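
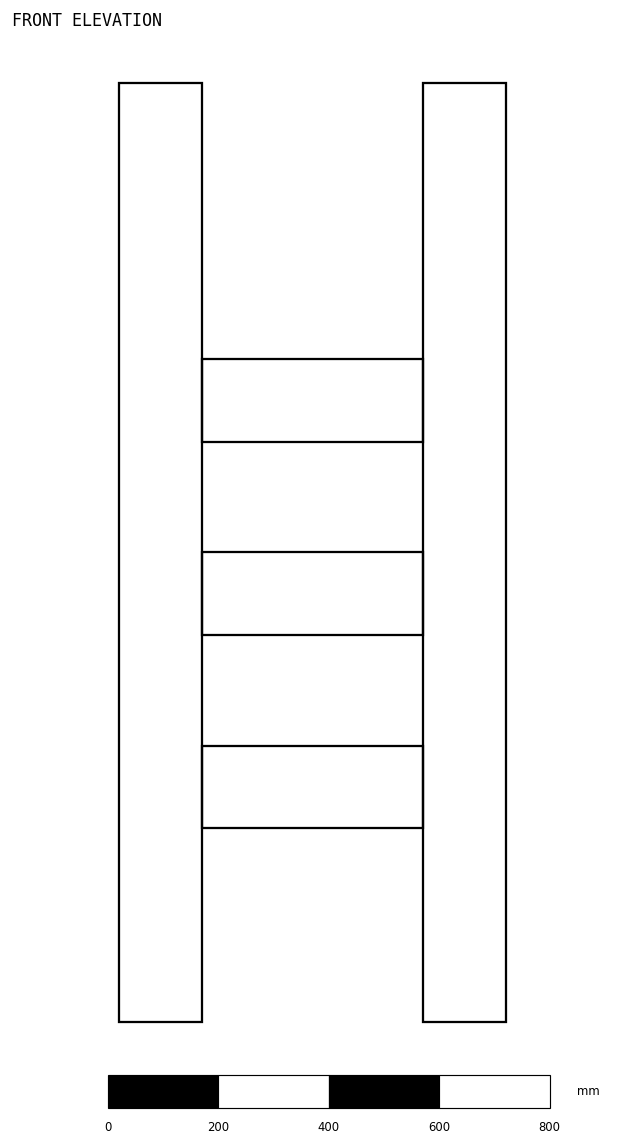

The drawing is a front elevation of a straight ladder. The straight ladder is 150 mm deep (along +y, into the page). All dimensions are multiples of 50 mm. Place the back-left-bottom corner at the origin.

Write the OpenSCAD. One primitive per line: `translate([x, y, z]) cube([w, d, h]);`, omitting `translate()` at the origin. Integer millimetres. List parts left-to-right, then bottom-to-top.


cube([150, 150, 1700]);
translate([150, 0, 350]) cube([400, 150, 150]);
translate([150, 0, 700]) cube([400, 150, 150]);
translate([150, 0, 1050]) cube([400, 150, 150]);
translate([550, 0, 0]) cube([150, 150, 1700]);


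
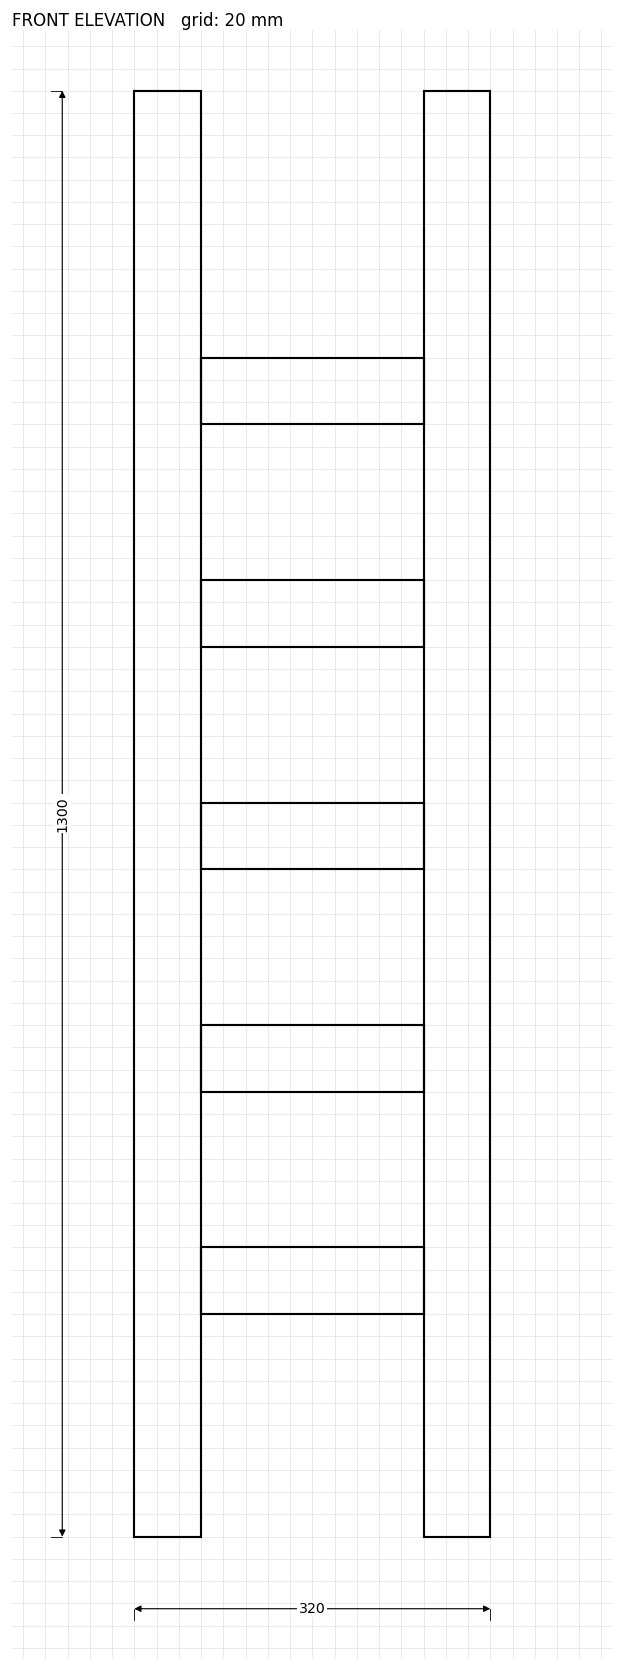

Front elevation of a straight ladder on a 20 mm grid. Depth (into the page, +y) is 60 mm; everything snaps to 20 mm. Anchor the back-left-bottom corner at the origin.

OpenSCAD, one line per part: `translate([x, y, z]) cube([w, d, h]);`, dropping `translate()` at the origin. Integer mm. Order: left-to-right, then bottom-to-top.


cube([60, 60, 1300]);
translate([60, 0, 200]) cube([200, 60, 60]);
translate([60, 0, 400]) cube([200, 60, 60]);
translate([60, 0, 600]) cube([200, 60, 60]);
translate([60, 0, 800]) cube([200, 60, 60]);
translate([60, 0, 1000]) cube([200, 60, 60]);
translate([260, 0, 0]) cube([60, 60, 1300]);


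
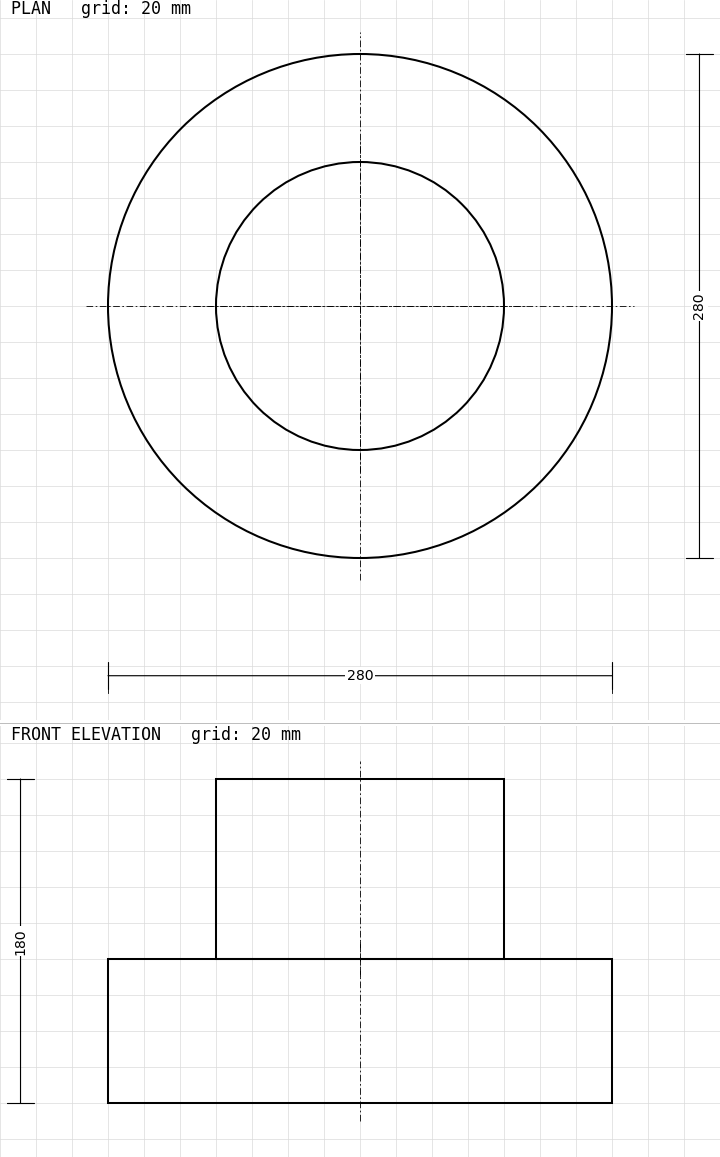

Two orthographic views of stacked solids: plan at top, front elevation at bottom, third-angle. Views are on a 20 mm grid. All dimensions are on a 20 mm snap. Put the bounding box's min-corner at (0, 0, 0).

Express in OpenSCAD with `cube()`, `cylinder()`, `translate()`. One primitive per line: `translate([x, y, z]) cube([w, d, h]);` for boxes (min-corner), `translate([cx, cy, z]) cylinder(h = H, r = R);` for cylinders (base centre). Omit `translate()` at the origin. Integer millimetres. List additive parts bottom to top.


translate([140, 140, 0]) cylinder(h = 80, r = 140);
translate([140, 140, 80]) cylinder(h = 100, r = 80);


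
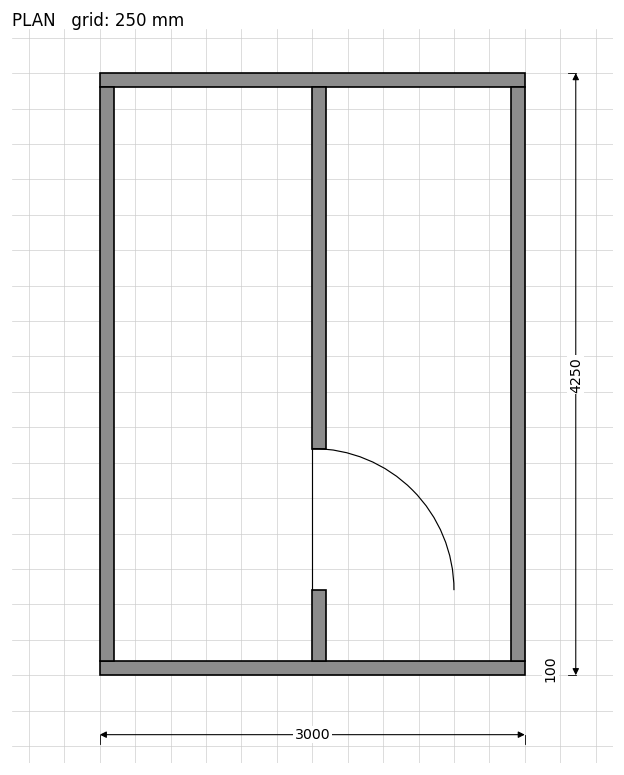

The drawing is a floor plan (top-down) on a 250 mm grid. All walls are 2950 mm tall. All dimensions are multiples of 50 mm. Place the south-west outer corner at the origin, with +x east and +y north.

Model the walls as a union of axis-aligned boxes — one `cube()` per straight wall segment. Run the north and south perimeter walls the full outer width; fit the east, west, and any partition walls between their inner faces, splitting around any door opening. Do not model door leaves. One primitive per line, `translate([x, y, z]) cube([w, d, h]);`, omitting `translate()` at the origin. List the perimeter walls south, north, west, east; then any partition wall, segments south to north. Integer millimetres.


cube([3000, 100, 2950]);
translate([0, 4150, 0]) cube([3000, 100, 2950]);
translate([0, 100, 0]) cube([100, 4050, 2950]);
translate([2900, 100, 0]) cube([100, 4050, 2950]);
translate([1500, 100, 0]) cube([100, 500, 2950]);
translate([1500, 1600, 0]) cube([100, 2550, 2950]);


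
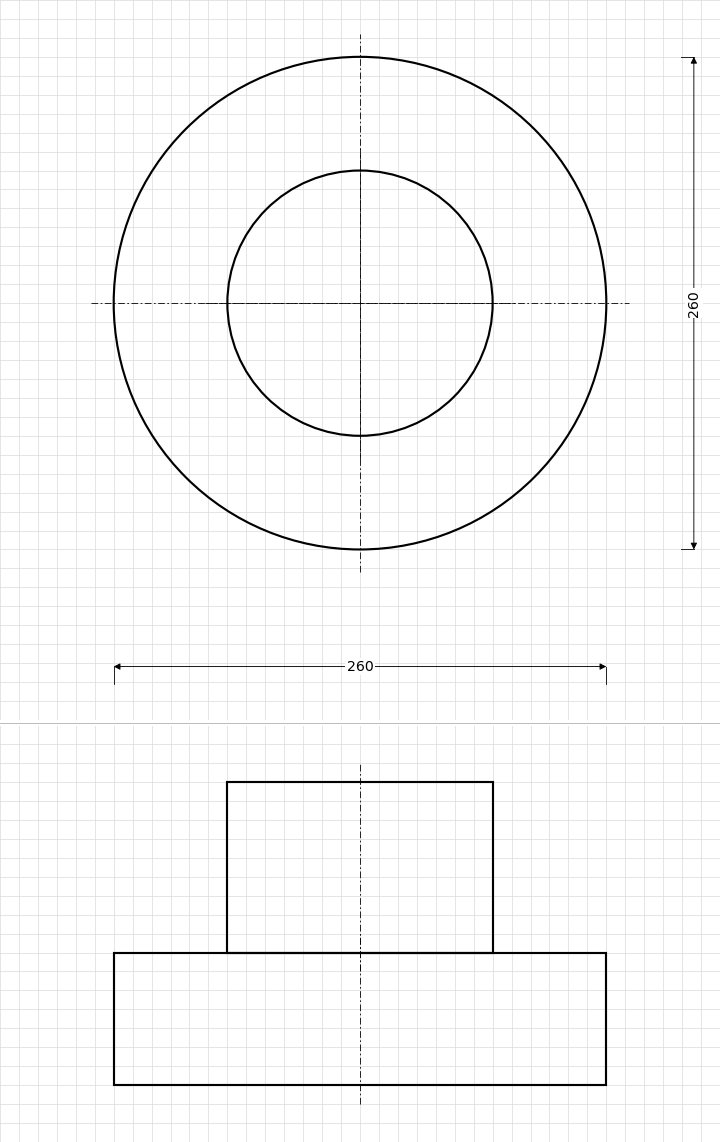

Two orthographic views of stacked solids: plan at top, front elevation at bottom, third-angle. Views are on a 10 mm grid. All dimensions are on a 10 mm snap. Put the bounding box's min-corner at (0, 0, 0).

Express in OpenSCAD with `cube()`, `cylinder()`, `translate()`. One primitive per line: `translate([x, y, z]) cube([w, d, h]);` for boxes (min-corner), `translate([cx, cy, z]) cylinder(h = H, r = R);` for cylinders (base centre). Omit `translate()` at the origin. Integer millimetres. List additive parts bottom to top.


translate([130, 130, 0]) cylinder(h = 70, r = 130);
translate([130, 130, 70]) cylinder(h = 90, r = 70);


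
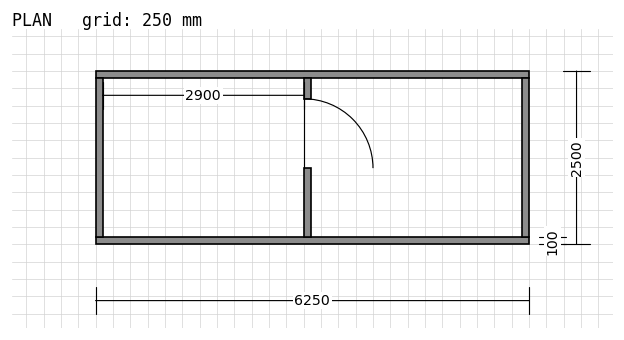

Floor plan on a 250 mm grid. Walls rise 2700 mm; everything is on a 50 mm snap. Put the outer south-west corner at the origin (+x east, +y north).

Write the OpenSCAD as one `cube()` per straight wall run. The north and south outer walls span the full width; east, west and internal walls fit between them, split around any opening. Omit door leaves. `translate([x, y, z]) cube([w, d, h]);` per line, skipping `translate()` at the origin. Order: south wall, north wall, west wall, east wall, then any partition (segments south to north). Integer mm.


cube([6250, 100, 2700]);
translate([0, 2400, 0]) cube([6250, 100, 2700]);
translate([0, 100, 0]) cube([100, 2300, 2700]);
translate([6150, 100, 0]) cube([100, 2300, 2700]);
translate([3000, 100, 0]) cube([100, 1000, 2700]);
translate([3000, 2100, 0]) cube([100, 300, 2700]);


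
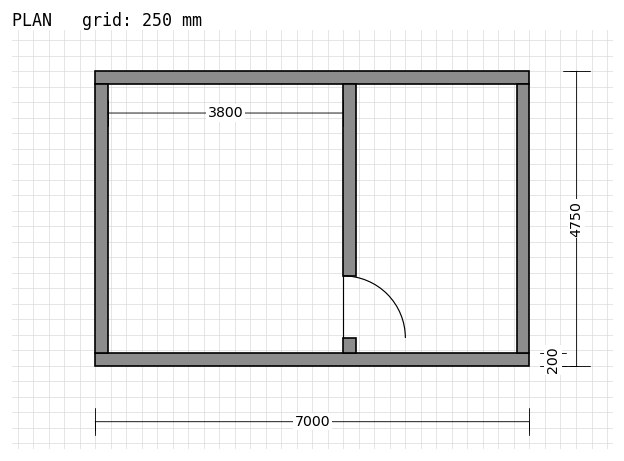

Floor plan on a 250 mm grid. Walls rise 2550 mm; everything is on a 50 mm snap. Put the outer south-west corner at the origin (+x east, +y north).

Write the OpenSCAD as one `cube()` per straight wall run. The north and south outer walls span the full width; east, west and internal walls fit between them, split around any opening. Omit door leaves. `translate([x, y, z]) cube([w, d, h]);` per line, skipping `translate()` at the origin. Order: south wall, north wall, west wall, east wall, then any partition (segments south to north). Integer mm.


cube([7000, 200, 2550]);
translate([0, 4550, 0]) cube([7000, 200, 2550]);
translate([0, 200, 0]) cube([200, 4350, 2550]);
translate([6800, 200, 0]) cube([200, 4350, 2550]);
translate([4000, 200, 0]) cube([200, 250, 2550]);
translate([4000, 1450, 0]) cube([200, 3100, 2550]);


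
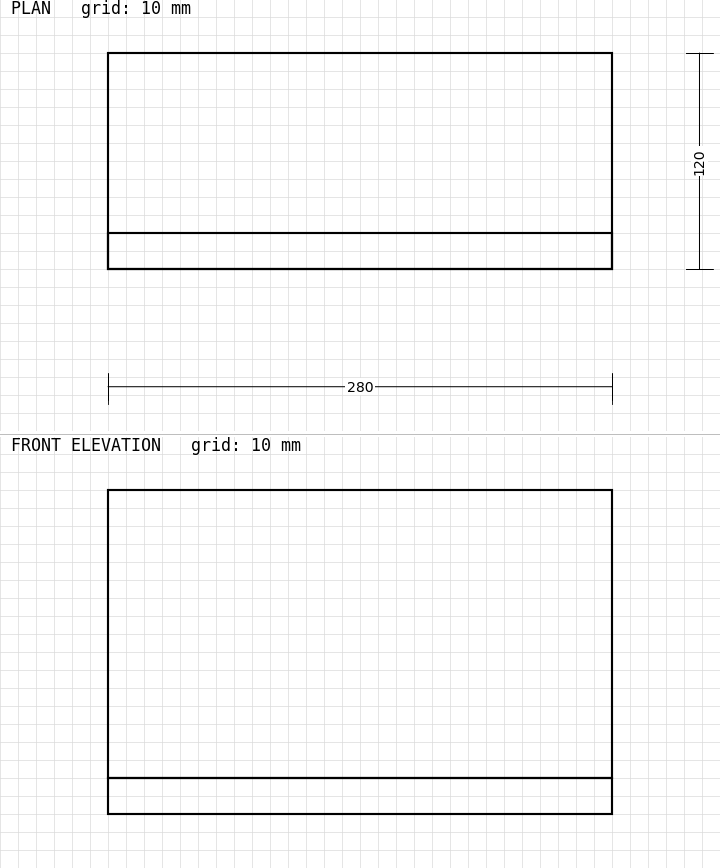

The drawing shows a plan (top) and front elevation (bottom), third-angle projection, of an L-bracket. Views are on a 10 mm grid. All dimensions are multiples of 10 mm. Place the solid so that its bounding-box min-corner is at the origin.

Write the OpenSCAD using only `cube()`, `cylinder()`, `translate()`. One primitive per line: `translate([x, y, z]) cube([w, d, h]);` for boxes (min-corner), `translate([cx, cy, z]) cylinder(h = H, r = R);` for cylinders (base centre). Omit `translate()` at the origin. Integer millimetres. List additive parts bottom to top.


cube([280, 120, 20]);
translate([0, 0, 20]) cube([280, 20, 160]);


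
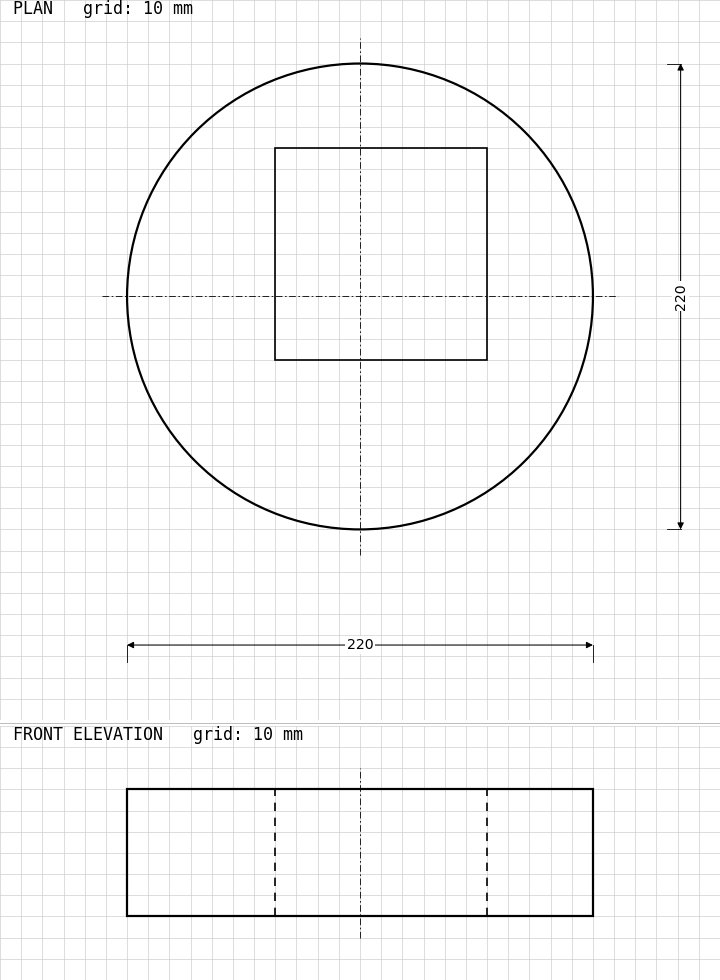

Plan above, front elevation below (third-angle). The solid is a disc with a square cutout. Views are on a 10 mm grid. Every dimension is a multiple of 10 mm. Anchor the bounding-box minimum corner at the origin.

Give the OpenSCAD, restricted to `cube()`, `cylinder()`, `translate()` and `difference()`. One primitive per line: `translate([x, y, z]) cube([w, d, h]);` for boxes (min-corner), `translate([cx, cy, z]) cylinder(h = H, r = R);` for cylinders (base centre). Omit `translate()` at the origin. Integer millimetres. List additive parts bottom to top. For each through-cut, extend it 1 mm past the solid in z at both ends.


difference() {
  translate([110, 110, 0]) cylinder(h = 60, r = 110);
  translate([70, 80, -1]) cube([100, 100, 62]);
}


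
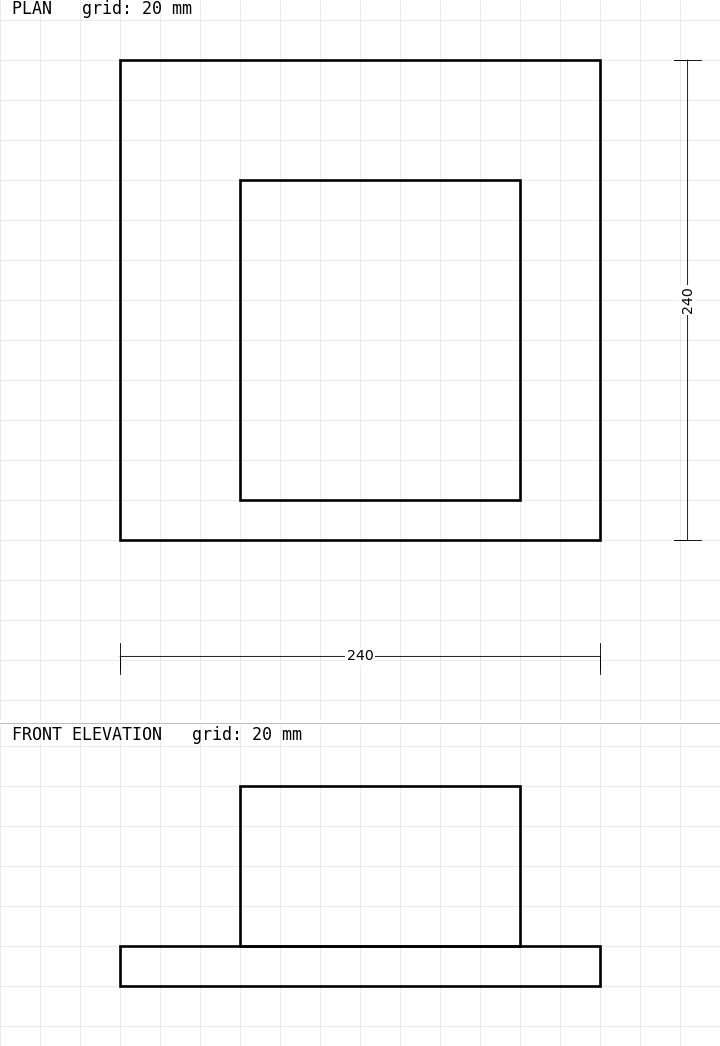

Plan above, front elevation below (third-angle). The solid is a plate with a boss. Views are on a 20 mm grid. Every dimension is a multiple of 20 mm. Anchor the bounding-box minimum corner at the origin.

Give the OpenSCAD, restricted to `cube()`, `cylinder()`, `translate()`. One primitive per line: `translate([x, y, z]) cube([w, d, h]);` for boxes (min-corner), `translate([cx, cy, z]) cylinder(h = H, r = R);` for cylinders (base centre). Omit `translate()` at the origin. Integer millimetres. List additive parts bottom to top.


cube([240, 240, 20]);
translate([60, 20, 20]) cube([140, 160, 80]);


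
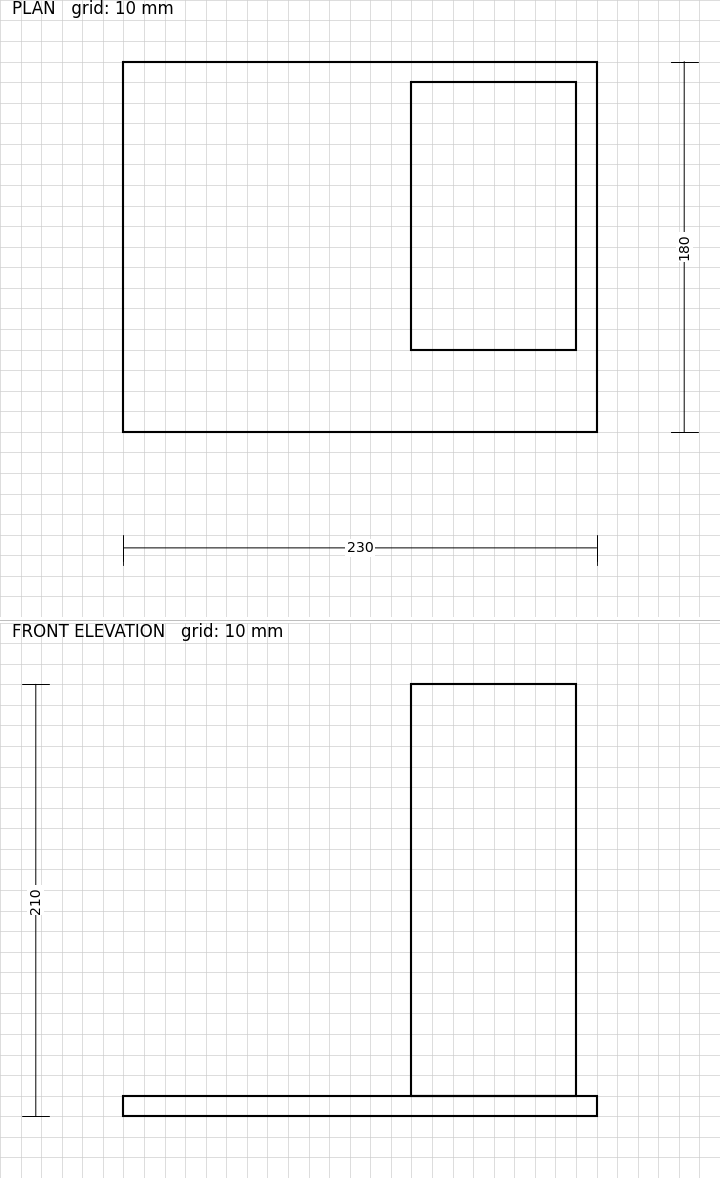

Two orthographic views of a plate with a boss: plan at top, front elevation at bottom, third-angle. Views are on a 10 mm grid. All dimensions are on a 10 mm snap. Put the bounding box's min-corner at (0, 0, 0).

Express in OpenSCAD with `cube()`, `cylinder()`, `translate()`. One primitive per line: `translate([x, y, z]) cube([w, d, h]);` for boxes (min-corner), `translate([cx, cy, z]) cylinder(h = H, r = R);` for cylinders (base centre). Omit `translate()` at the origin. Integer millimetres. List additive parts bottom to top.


cube([230, 180, 10]);
translate([140, 40, 10]) cube([80, 130, 200]);


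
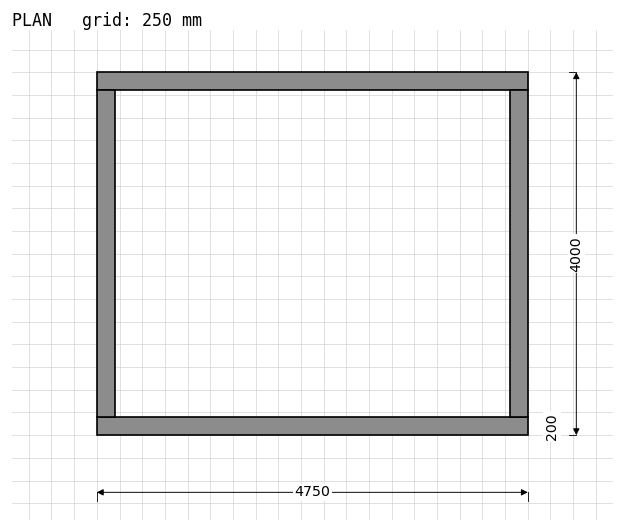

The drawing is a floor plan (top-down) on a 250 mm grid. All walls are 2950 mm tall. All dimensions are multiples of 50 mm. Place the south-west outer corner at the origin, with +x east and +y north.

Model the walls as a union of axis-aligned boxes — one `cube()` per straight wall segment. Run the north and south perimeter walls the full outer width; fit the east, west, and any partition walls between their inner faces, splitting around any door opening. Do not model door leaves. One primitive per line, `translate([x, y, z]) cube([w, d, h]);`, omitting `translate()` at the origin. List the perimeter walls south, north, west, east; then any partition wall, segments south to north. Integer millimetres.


cube([4750, 200, 2950]);
translate([0, 3800, 0]) cube([4750, 200, 2950]);
translate([0, 200, 0]) cube([200, 3600, 2950]);
translate([4550, 200, 0]) cube([200, 3600, 2950]);


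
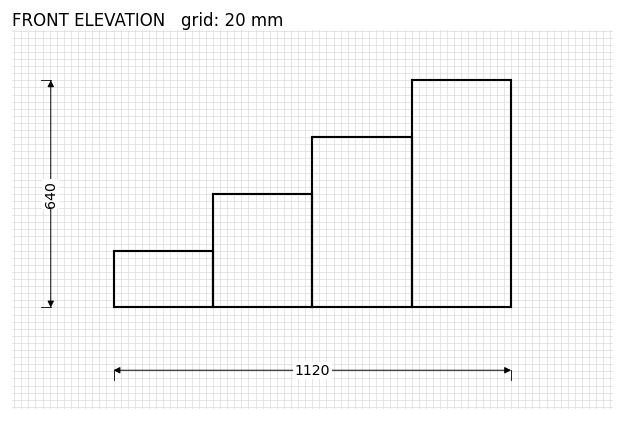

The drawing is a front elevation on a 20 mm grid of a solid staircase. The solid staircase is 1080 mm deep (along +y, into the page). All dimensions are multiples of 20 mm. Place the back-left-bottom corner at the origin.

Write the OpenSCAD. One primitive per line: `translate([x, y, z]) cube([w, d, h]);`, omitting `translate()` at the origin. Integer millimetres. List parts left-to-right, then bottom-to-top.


cube([280, 1080, 160]);
translate([280, 0, 0]) cube([280, 1080, 320]);
translate([560, 0, 0]) cube([280, 1080, 480]);
translate([840, 0, 0]) cube([280, 1080, 640]);


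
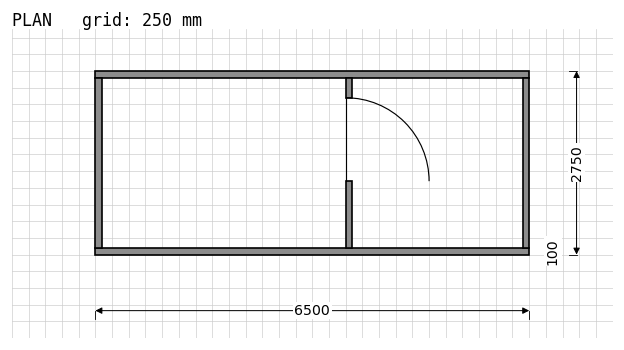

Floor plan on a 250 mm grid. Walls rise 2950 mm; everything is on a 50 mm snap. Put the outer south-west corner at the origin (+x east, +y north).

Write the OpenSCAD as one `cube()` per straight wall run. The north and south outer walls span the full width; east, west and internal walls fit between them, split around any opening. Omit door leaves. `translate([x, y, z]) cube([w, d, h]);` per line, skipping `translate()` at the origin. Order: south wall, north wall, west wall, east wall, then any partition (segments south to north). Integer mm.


cube([6500, 100, 2950]);
translate([0, 2650, 0]) cube([6500, 100, 2950]);
translate([0, 100, 0]) cube([100, 2550, 2950]);
translate([6400, 100, 0]) cube([100, 2550, 2950]);
translate([3750, 100, 0]) cube([100, 1000, 2950]);
translate([3750, 2350, 0]) cube([100, 300, 2950]);


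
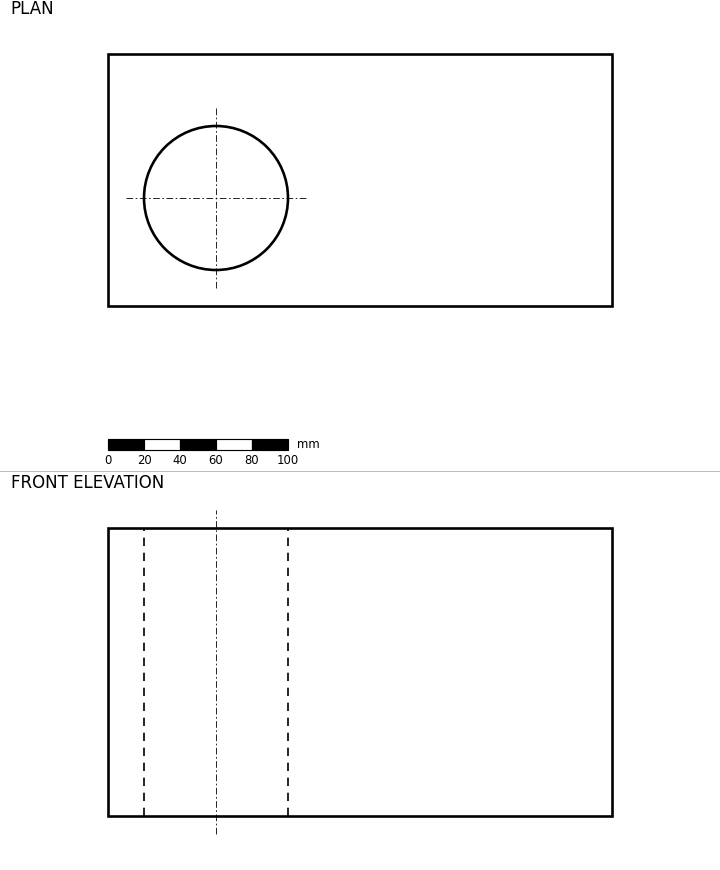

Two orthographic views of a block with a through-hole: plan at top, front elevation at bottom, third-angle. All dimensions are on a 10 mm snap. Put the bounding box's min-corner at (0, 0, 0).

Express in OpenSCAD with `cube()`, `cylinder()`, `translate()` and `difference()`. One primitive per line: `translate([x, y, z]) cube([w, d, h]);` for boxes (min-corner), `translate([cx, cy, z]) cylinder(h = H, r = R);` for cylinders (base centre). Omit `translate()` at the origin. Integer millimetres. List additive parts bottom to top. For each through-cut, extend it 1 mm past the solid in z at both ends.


difference() {
  cube([280, 140, 160]);
  translate([60, 60, -1]) cylinder(h = 162, r = 40);
}


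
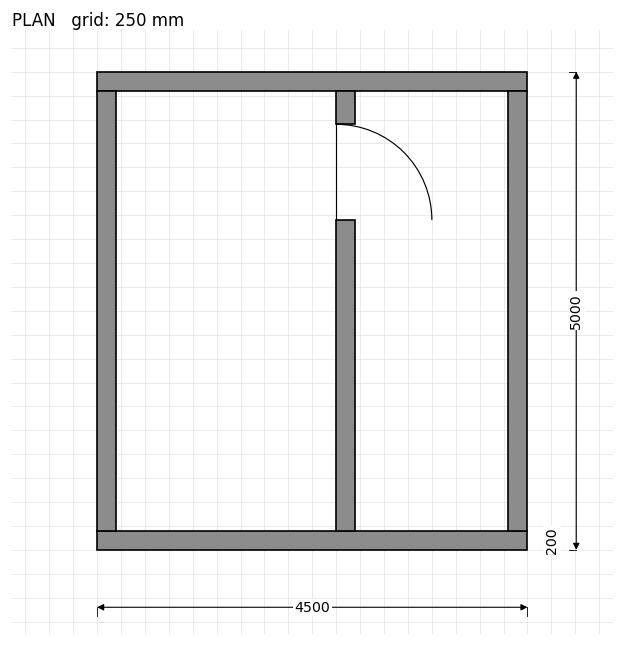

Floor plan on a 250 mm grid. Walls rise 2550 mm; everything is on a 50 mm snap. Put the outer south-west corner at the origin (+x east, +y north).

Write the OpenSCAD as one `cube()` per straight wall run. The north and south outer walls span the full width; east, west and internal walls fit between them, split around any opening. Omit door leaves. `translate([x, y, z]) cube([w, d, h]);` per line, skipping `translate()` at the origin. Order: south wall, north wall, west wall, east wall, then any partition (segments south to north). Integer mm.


cube([4500, 200, 2550]);
translate([0, 4800, 0]) cube([4500, 200, 2550]);
translate([0, 200, 0]) cube([200, 4600, 2550]);
translate([4300, 200, 0]) cube([200, 4600, 2550]);
translate([2500, 200, 0]) cube([200, 3250, 2550]);
translate([2500, 4450, 0]) cube([200, 350, 2550]);


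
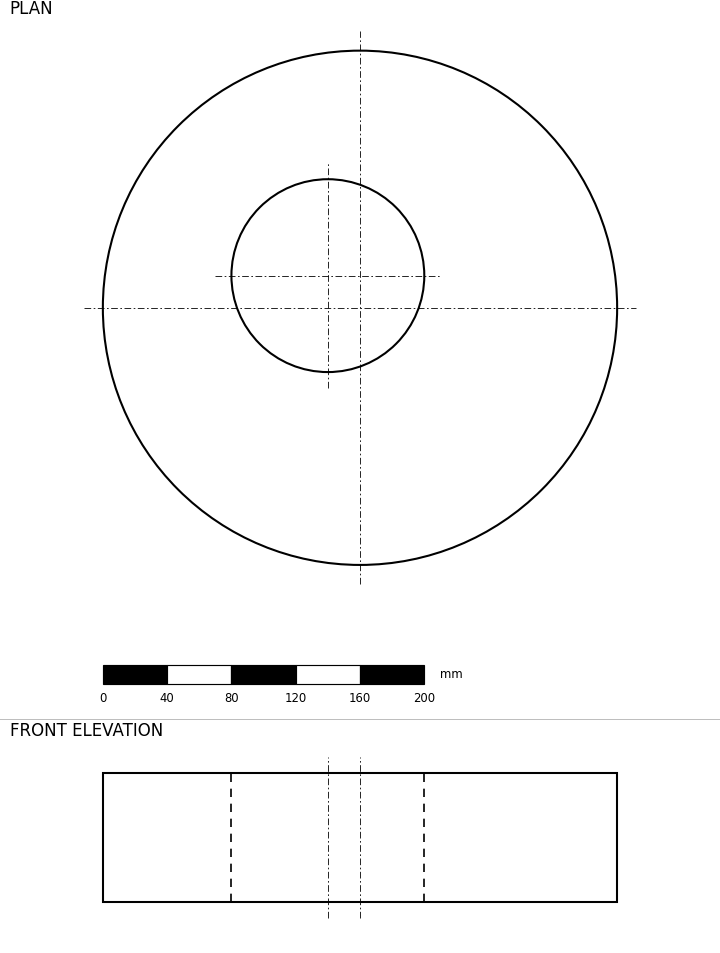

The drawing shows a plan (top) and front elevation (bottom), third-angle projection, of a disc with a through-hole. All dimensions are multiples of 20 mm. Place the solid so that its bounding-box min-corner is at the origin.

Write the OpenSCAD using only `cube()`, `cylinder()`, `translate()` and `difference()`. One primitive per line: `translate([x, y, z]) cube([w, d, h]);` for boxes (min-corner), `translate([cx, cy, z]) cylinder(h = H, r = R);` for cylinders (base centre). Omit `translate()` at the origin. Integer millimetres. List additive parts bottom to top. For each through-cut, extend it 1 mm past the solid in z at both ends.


difference() {
  translate([160, 160, 0]) cylinder(h = 80, r = 160);
  translate([140, 180, -1]) cylinder(h = 82, r = 60);
}


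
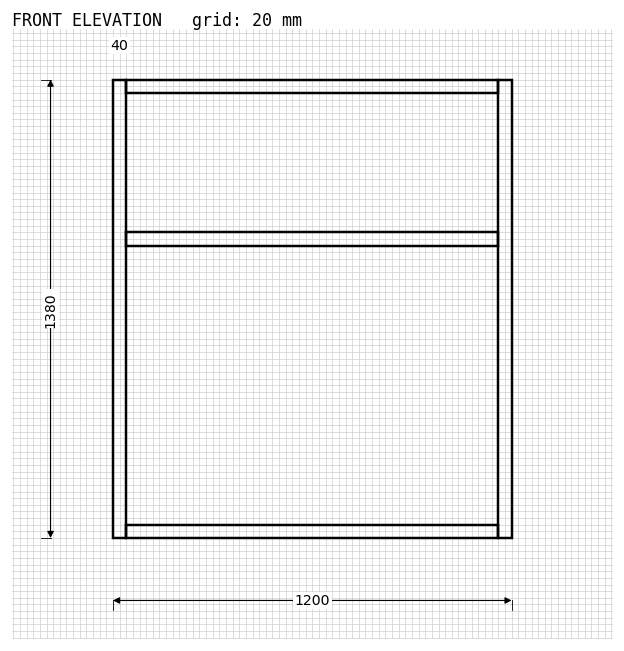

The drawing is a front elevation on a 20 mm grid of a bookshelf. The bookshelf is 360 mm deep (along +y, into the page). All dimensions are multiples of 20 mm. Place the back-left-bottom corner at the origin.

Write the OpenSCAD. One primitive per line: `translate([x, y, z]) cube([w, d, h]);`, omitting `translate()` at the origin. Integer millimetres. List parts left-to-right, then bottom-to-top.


cube([40, 360, 1380]);
translate([40, 0, 0]) cube([1120, 360, 40]);
translate([40, 0, 880]) cube([1120, 360, 40]);
translate([40, 0, 1340]) cube([1120, 360, 40]);
translate([1160, 0, 0]) cube([40, 360, 1380]);


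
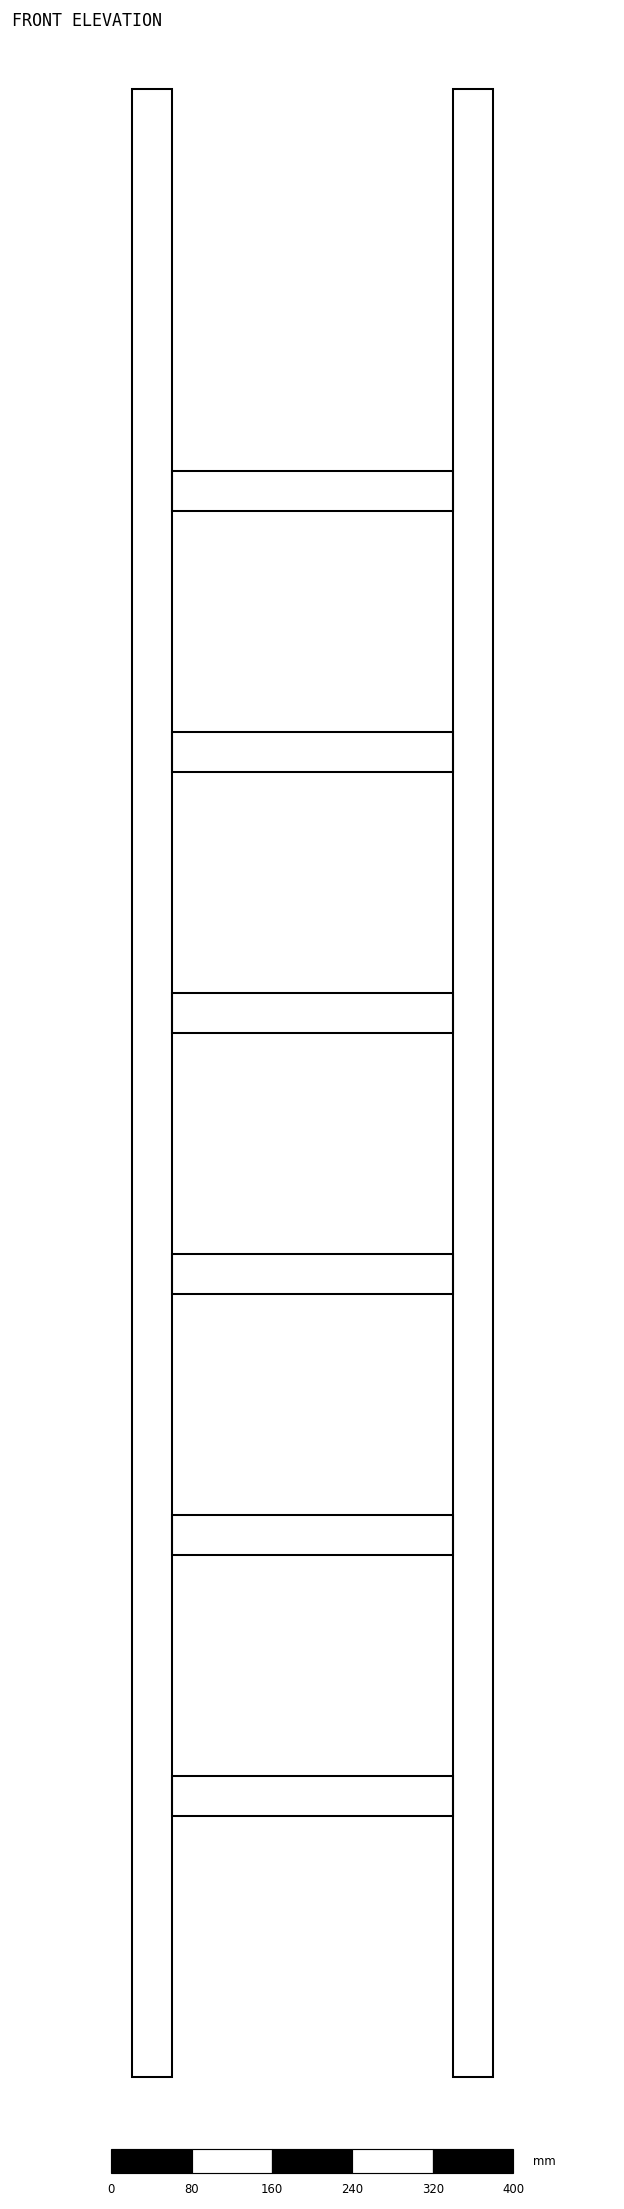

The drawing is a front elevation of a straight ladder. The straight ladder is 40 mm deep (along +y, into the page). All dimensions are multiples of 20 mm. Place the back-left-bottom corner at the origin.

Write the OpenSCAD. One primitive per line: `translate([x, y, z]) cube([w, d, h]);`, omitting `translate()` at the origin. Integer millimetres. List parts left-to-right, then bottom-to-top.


cube([40, 40, 1980]);
translate([40, 0, 260]) cube([280, 40, 40]);
translate([40, 0, 520]) cube([280, 40, 40]);
translate([40, 0, 780]) cube([280, 40, 40]);
translate([40, 0, 1040]) cube([280, 40, 40]);
translate([40, 0, 1300]) cube([280, 40, 40]);
translate([40, 0, 1560]) cube([280, 40, 40]);
translate([320, 0, 0]) cube([40, 40, 1980]);


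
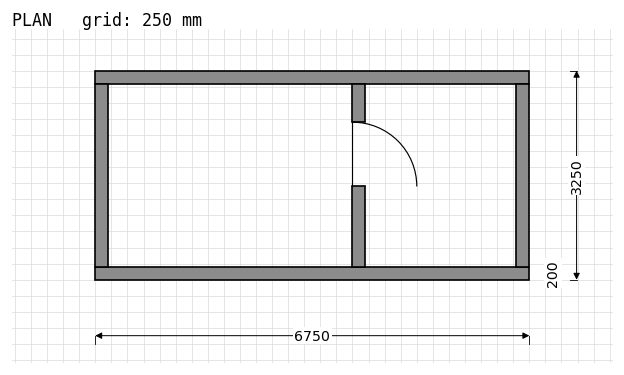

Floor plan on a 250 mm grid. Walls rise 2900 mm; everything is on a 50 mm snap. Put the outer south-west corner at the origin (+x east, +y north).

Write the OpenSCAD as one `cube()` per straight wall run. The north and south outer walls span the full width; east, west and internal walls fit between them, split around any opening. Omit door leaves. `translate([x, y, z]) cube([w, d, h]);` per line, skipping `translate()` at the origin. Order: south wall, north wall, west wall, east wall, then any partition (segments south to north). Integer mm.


cube([6750, 200, 2900]);
translate([0, 3050, 0]) cube([6750, 200, 2900]);
translate([0, 200, 0]) cube([200, 2850, 2900]);
translate([6550, 200, 0]) cube([200, 2850, 2900]);
translate([4000, 200, 0]) cube([200, 1250, 2900]);
translate([4000, 2450, 0]) cube([200, 600, 2900]);


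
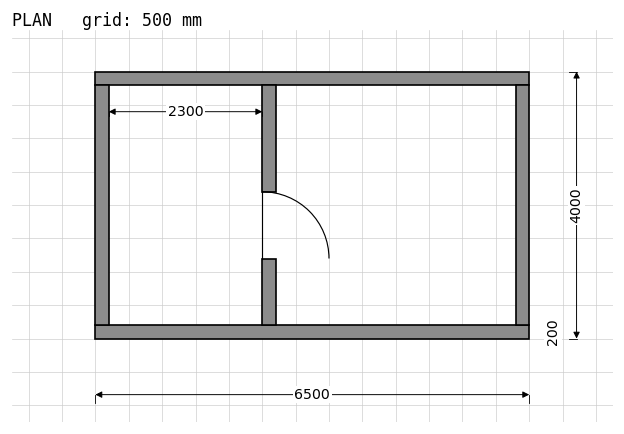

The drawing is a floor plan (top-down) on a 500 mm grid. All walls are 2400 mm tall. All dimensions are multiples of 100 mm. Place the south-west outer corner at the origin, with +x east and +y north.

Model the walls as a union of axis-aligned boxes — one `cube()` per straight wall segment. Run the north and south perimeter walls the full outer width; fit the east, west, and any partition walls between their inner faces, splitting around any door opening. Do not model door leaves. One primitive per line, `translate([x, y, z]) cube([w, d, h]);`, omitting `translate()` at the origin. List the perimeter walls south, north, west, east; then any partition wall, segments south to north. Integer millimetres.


cube([6500, 200, 2400]);
translate([0, 3800, 0]) cube([6500, 200, 2400]);
translate([0, 200, 0]) cube([200, 3600, 2400]);
translate([6300, 200, 0]) cube([200, 3600, 2400]);
translate([2500, 200, 0]) cube([200, 1000, 2400]);
translate([2500, 2200, 0]) cube([200, 1600, 2400]);


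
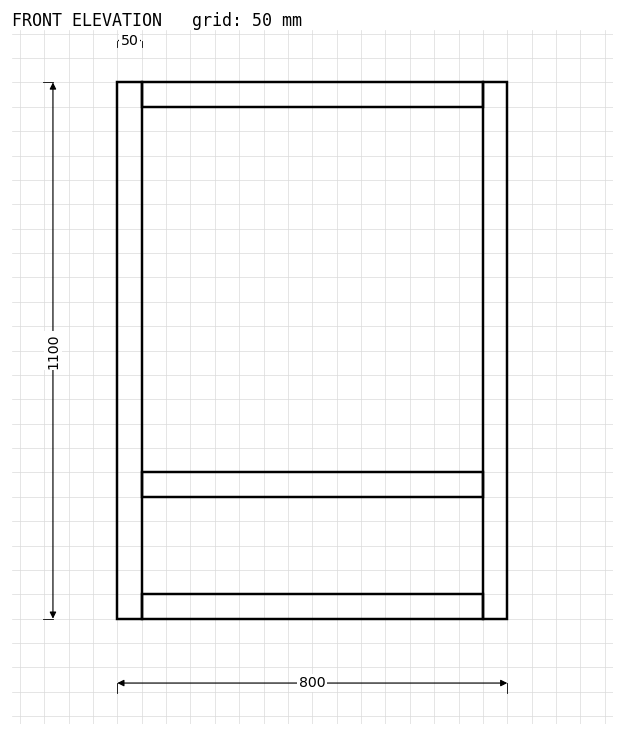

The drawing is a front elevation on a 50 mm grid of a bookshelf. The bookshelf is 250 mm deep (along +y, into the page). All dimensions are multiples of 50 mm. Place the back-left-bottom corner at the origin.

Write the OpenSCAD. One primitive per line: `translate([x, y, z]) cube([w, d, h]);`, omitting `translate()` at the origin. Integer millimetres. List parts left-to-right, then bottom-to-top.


cube([50, 250, 1100]);
translate([50, 0, 0]) cube([700, 250, 50]);
translate([50, 0, 250]) cube([700, 250, 50]);
translate([50, 0, 1050]) cube([700, 250, 50]);
translate([750, 0, 0]) cube([50, 250, 1100]);


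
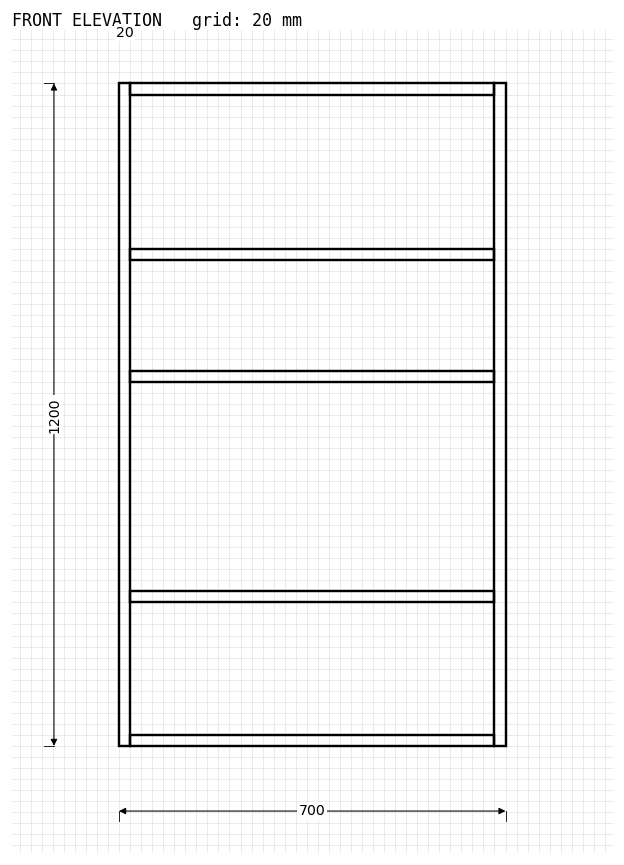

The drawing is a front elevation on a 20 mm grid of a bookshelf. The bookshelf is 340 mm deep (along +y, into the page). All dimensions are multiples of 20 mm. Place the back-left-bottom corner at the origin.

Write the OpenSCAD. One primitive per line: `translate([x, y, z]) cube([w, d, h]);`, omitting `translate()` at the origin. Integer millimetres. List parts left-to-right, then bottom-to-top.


cube([20, 340, 1200]);
translate([20, 0, 0]) cube([660, 340, 20]);
translate([20, 0, 260]) cube([660, 340, 20]);
translate([20, 0, 660]) cube([660, 340, 20]);
translate([20, 0, 880]) cube([660, 340, 20]);
translate([20, 0, 1180]) cube([660, 340, 20]);
translate([680, 0, 0]) cube([20, 340, 1200]);


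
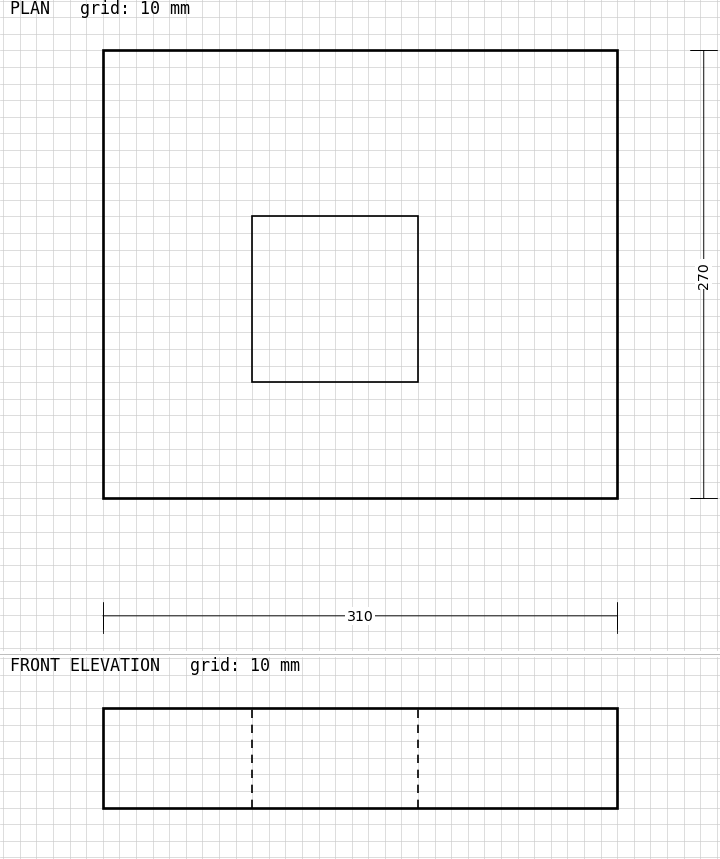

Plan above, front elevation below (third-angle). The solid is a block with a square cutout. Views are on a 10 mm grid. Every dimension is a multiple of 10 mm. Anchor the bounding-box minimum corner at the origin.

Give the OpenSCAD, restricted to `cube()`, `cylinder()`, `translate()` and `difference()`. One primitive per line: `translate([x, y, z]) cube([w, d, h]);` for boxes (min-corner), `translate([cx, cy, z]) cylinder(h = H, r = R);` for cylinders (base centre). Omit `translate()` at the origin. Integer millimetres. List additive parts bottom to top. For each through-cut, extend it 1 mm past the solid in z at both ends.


difference() {
  cube([310, 270, 60]);
  translate([90, 70, -1]) cube([100, 100, 62]);
}


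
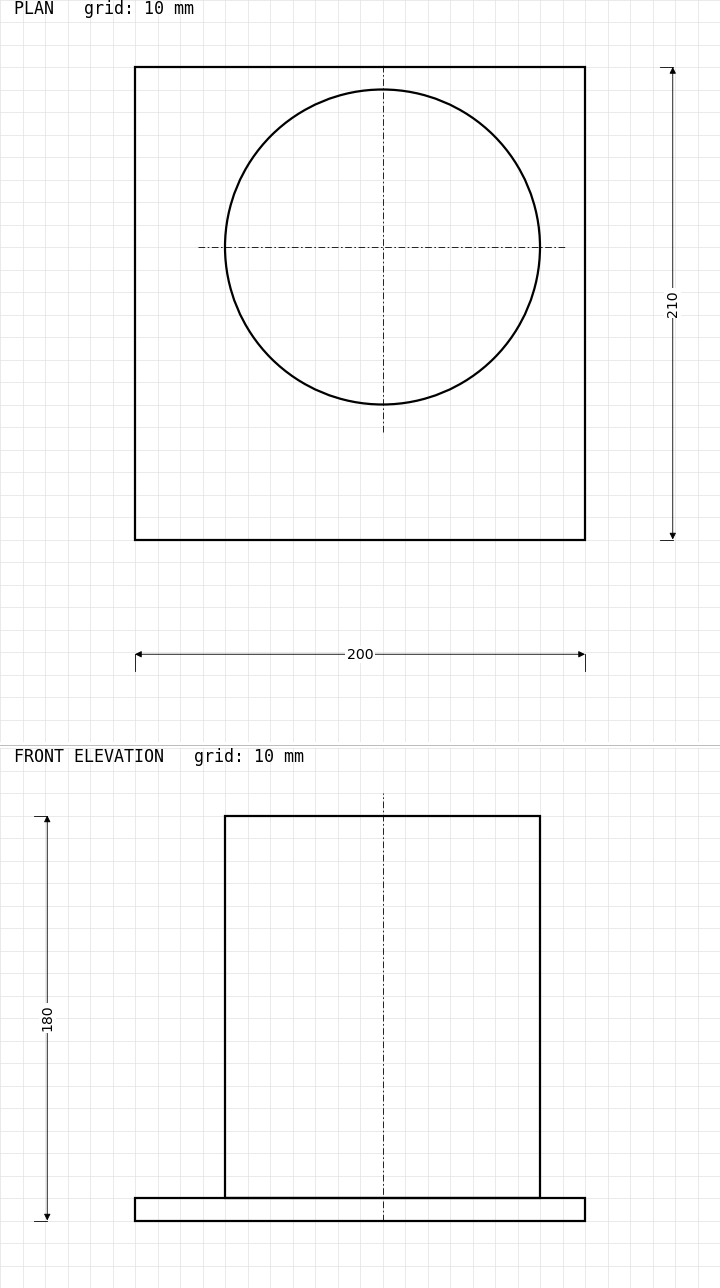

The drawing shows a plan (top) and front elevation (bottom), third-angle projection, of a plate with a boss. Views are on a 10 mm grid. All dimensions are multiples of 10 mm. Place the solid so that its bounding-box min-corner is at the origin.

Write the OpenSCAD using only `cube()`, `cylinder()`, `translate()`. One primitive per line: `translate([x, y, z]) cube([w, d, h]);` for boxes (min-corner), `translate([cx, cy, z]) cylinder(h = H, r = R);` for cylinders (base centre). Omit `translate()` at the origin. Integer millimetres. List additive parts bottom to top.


cube([200, 210, 10]);
translate([110, 130, 10]) cylinder(h = 170, r = 70);


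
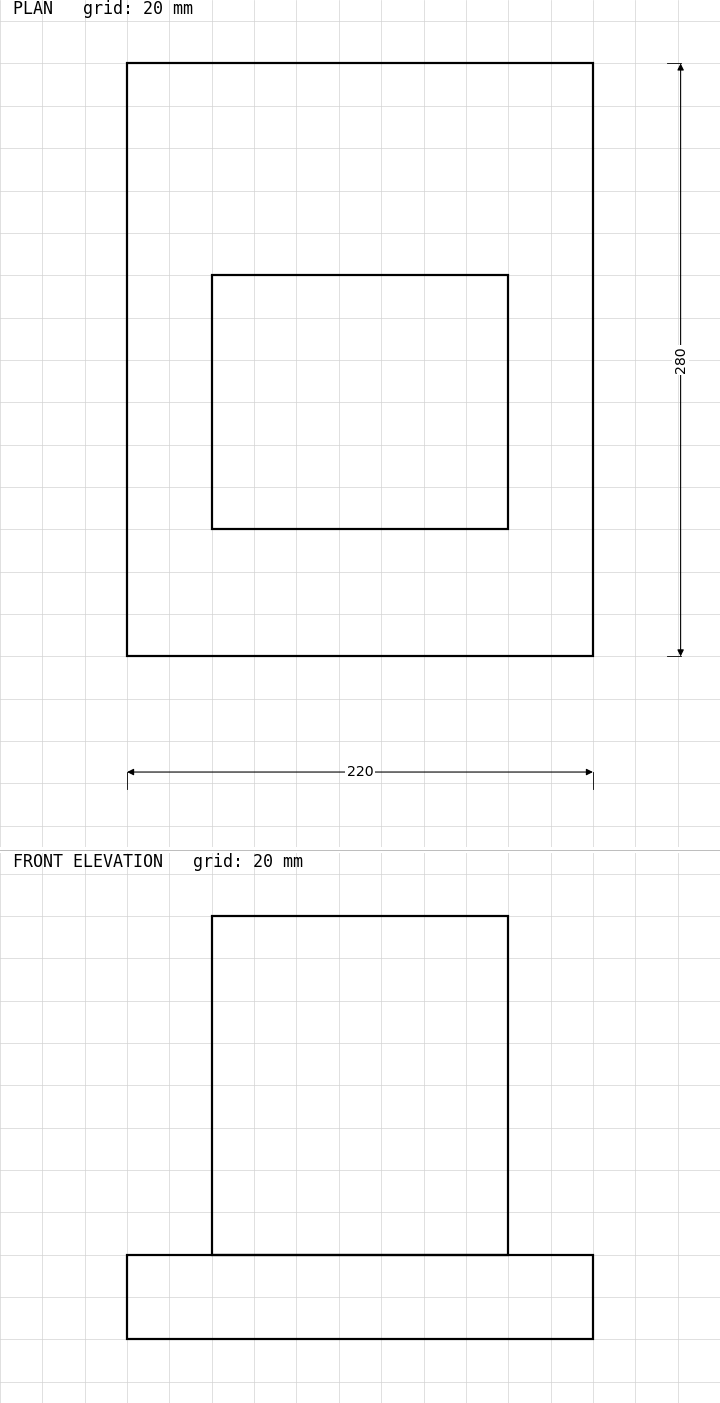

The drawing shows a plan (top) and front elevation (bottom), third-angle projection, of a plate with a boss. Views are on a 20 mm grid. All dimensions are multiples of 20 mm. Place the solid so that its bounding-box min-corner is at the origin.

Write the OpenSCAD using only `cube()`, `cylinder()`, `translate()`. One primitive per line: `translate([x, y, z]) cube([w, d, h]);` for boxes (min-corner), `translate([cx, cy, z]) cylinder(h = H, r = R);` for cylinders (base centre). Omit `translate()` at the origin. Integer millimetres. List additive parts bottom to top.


cube([220, 280, 40]);
translate([40, 60, 40]) cube([140, 120, 160]);


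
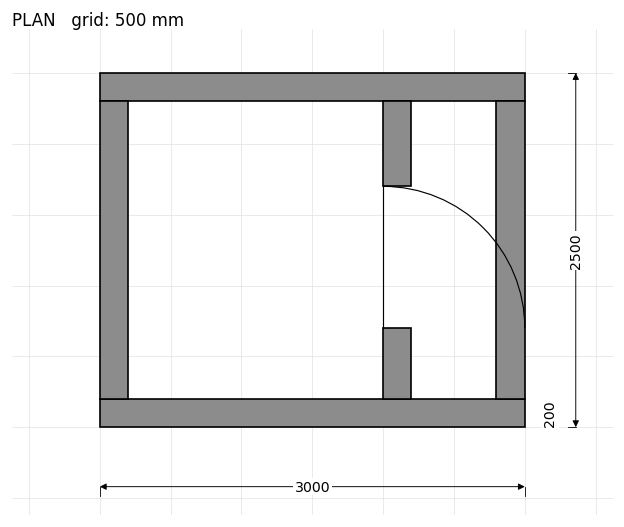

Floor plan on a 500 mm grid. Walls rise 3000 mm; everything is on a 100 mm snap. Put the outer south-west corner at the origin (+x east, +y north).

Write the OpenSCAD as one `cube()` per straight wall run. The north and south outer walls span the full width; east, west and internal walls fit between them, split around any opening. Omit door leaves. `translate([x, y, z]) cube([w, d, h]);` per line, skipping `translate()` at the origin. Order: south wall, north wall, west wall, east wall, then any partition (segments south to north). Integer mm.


cube([3000, 200, 3000]);
translate([0, 2300, 0]) cube([3000, 200, 3000]);
translate([0, 200, 0]) cube([200, 2100, 3000]);
translate([2800, 200, 0]) cube([200, 2100, 3000]);
translate([2000, 200, 0]) cube([200, 500, 3000]);
translate([2000, 1700, 0]) cube([200, 600, 3000]);


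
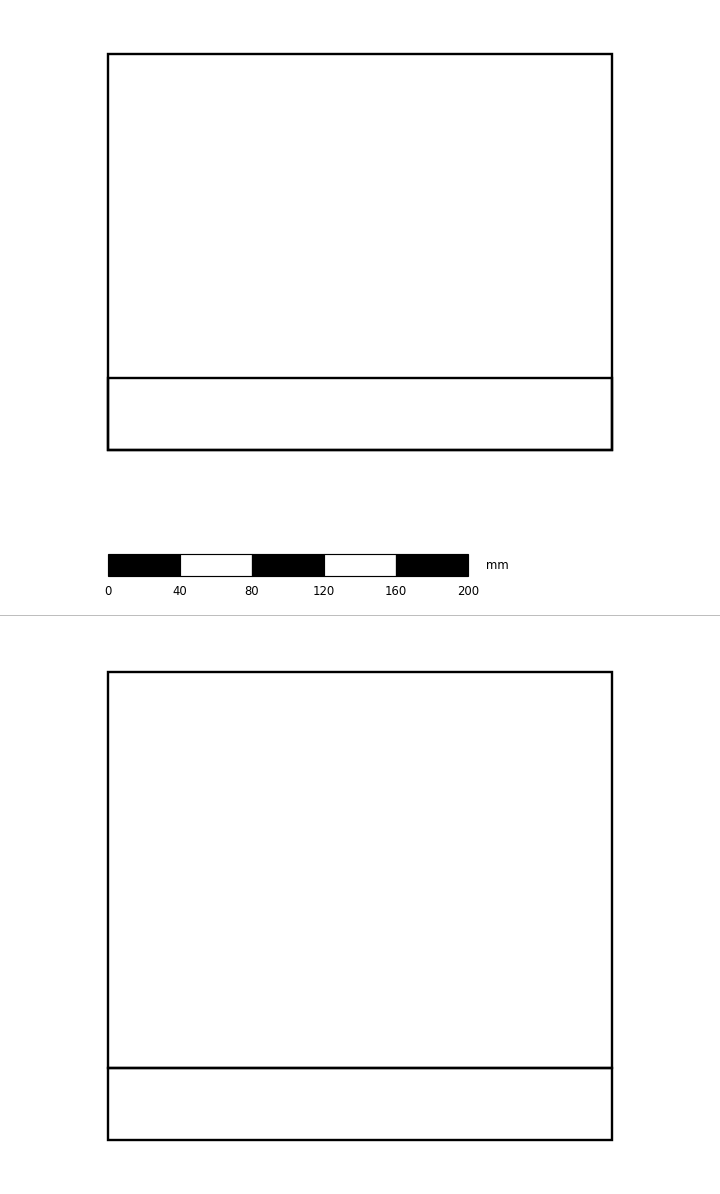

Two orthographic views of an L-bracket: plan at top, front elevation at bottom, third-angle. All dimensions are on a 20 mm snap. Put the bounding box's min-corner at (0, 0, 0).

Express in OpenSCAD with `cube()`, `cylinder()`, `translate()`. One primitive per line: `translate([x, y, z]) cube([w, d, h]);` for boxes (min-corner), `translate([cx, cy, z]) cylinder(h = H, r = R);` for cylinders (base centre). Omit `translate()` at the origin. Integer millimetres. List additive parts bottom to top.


cube([280, 220, 40]);
translate([0, 0, 40]) cube([280, 40, 220]);


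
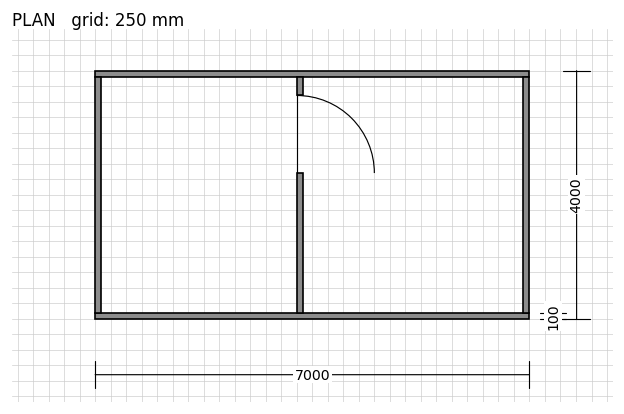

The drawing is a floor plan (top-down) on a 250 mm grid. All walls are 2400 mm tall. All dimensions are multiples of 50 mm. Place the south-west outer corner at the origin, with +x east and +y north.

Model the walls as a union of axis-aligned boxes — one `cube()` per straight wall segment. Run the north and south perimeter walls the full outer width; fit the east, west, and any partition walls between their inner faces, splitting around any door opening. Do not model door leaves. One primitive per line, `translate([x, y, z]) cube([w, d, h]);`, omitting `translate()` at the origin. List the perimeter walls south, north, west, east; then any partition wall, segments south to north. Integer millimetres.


cube([7000, 100, 2400]);
translate([0, 3900, 0]) cube([7000, 100, 2400]);
translate([0, 100, 0]) cube([100, 3800, 2400]);
translate([6900, 100, 0]) cube([100, 3800, 2400]);
translate([3250, 100, 0]) cube([100, 2250, 2400]);
translate([3250, 3600, 0]) cube([100, 300, 2400]);


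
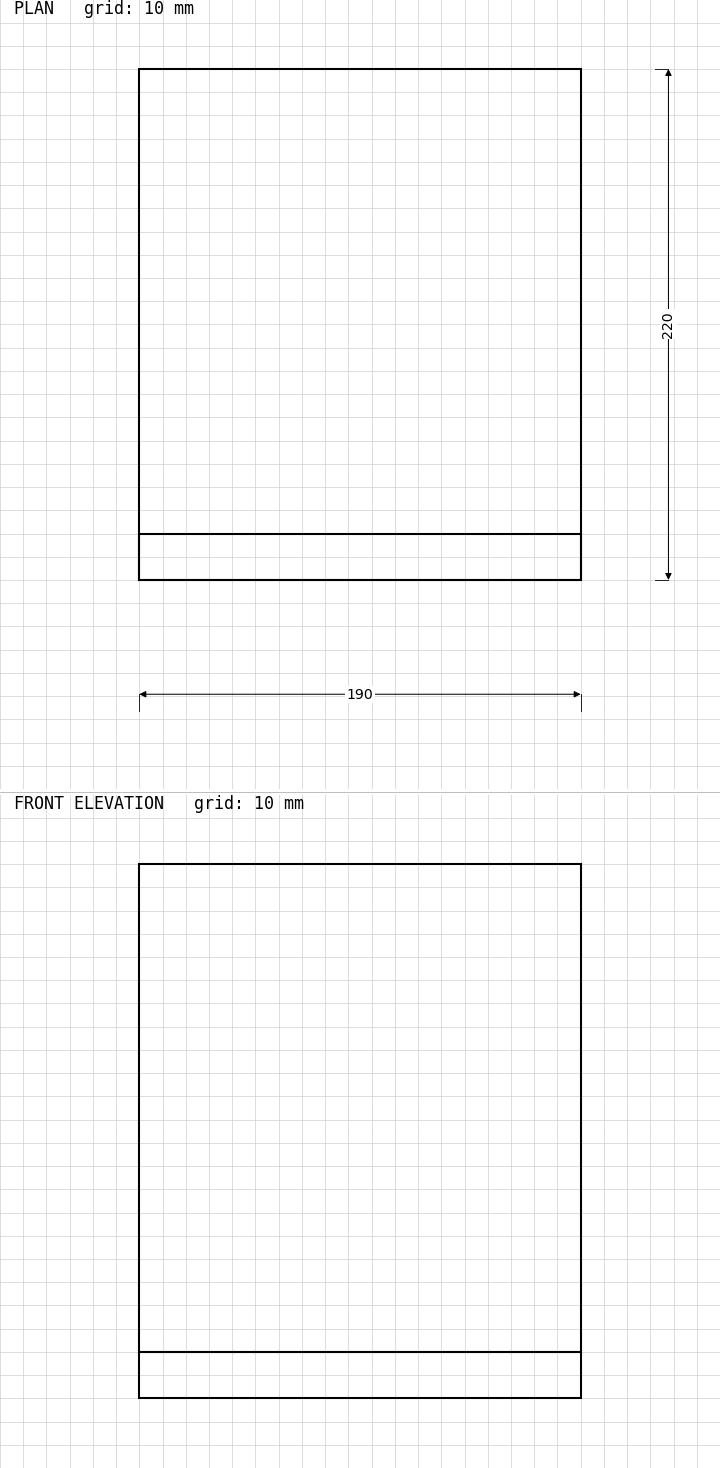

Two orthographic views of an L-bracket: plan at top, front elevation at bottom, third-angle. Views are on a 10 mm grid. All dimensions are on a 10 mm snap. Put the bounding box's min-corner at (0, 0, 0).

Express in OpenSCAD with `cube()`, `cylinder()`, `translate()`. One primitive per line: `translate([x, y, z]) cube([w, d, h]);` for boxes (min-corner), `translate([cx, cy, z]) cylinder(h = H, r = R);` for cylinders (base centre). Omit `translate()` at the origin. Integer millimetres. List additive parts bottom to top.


cube([190, 220, 20]);
translate([0, 0, 20]) cube([190, 20, 210]);


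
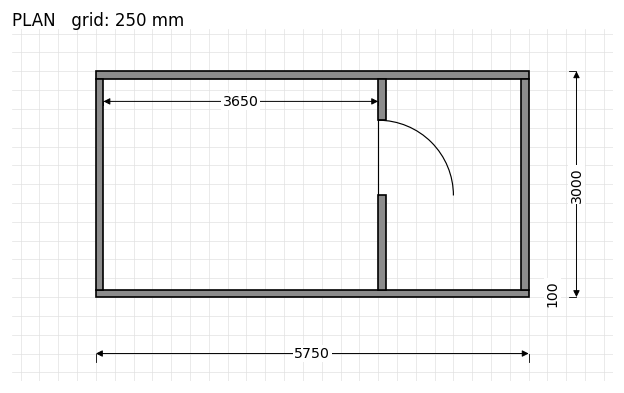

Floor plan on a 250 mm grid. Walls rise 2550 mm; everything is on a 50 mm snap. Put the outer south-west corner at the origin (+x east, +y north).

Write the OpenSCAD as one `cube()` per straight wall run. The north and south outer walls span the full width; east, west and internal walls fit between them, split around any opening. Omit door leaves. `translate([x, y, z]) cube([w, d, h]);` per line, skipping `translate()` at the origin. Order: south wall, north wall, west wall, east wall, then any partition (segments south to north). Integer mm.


cube([5750, 100, 2550]);
translate([0, 2900, 0]) cube([5750, 100, 2550]);
translate([0, 100, 0]) cube([100, 2800, 2550]);
translate([5650, 100, 0]) cube([100, 2800, 2550]);
translate([3750, 100, 0]) cube([100, 1250, 2550]);
translate([3750, 2350, 0]) cube([100, 550, 2550]);


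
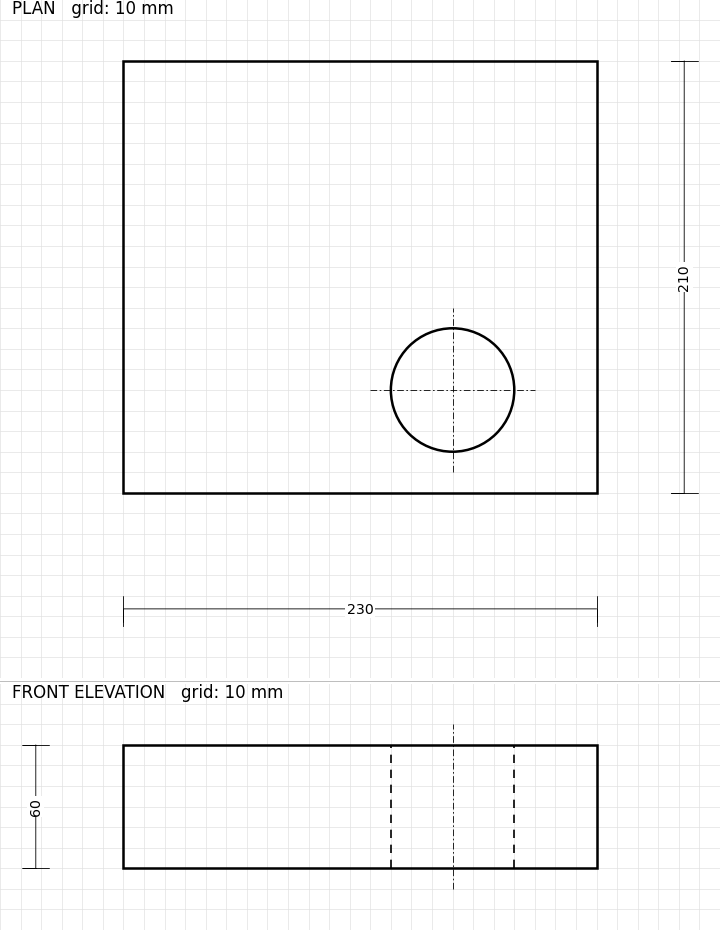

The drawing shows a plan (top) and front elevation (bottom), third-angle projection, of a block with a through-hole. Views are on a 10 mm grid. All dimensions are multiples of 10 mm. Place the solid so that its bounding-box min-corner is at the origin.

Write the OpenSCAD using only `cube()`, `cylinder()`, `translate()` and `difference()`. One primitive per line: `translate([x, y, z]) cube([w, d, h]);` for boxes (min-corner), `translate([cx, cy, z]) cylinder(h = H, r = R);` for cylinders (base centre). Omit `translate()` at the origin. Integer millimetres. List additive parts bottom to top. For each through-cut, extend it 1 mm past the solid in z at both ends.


difference() {
  cube([230, 210, 60]);
  translate([160, 50, -1]) cylinder(h = 62, r = 30);
}


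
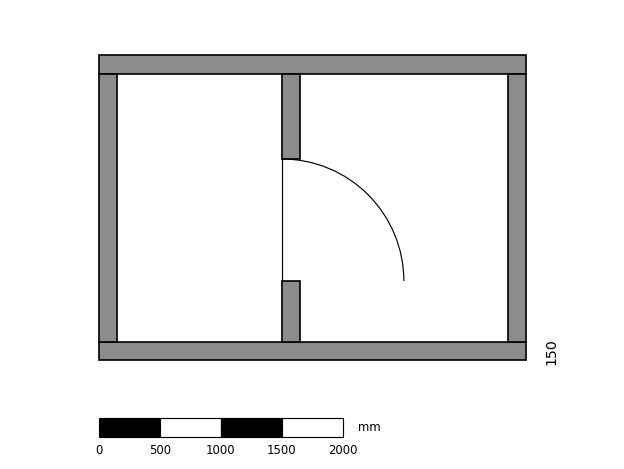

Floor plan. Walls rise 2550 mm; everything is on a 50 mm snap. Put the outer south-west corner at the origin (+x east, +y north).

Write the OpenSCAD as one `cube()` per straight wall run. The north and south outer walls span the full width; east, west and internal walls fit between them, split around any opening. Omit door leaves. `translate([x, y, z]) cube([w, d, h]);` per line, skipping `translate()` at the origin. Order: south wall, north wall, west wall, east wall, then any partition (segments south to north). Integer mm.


cube([3500, 150, 2550]);
translate([0, 2350, 0]) cube([3500, 150, 2550]);
translate([0, 150, 0]) cube([150, 2200, 2550]);
translate([3350, 150, 0]) cube([150, 2200, 2550]);
translate([1500, 150, 0]) cube([150, 500, 2550]);
translate([1500, 1650, 0]) cube([150, 700, 2550]);


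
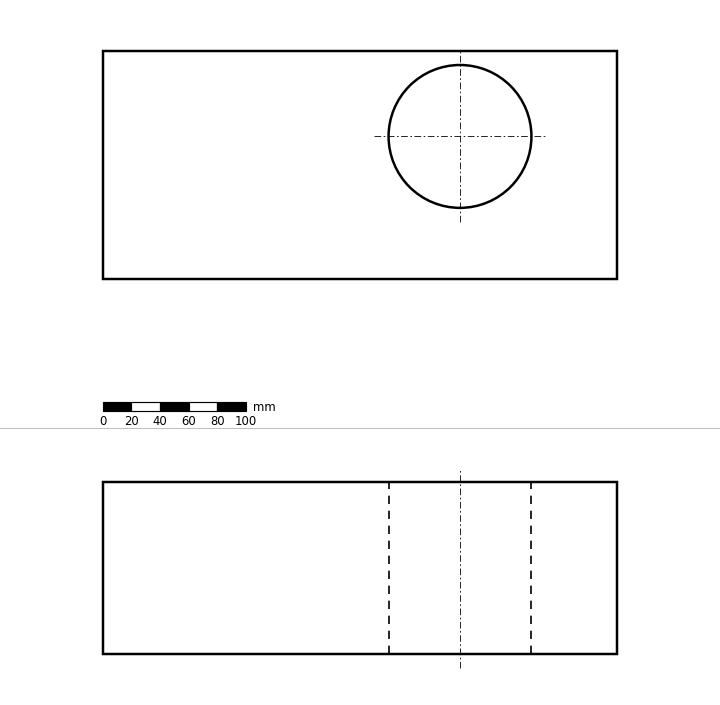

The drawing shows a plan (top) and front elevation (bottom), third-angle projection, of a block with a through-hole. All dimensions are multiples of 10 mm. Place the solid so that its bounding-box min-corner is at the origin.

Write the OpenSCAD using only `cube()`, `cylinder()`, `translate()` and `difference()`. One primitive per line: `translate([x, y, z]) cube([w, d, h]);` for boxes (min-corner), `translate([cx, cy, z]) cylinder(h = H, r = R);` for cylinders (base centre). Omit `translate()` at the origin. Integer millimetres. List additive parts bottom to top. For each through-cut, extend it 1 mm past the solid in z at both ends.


difference() {
  cube([360, 160, 120]);
  translate([250, 100, -1]) cylinder(h = 122, r = 50);
}


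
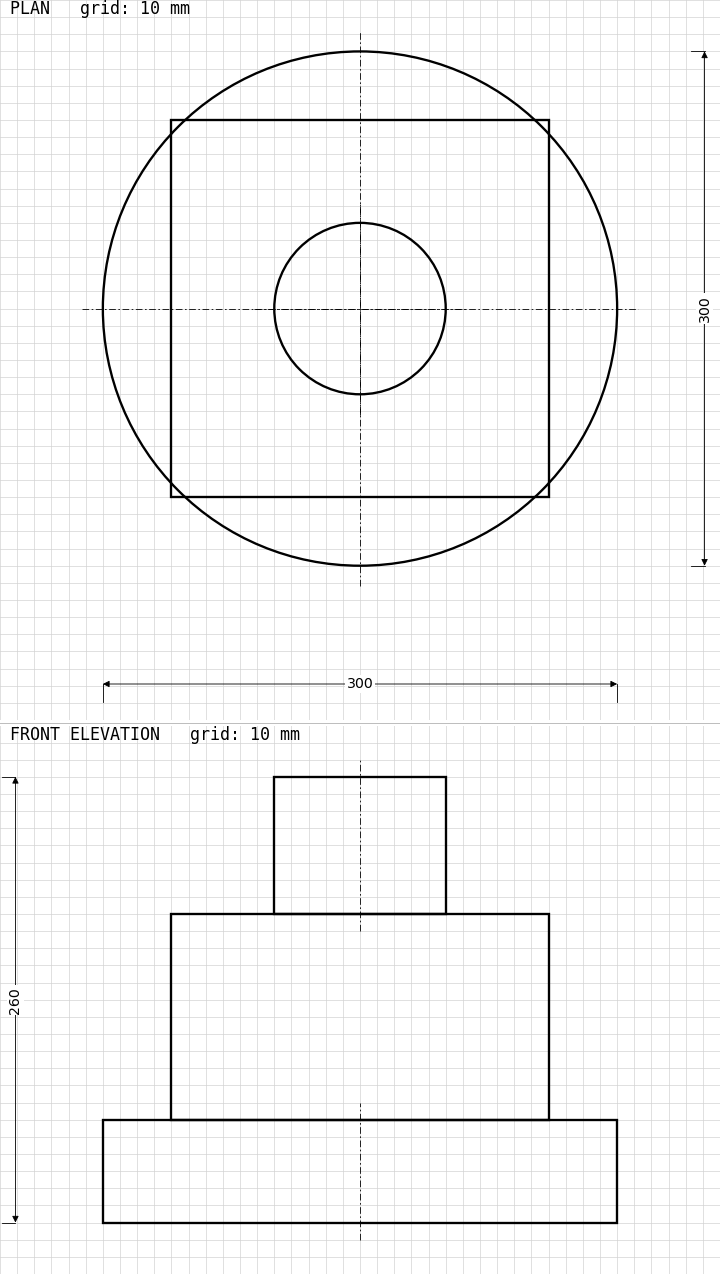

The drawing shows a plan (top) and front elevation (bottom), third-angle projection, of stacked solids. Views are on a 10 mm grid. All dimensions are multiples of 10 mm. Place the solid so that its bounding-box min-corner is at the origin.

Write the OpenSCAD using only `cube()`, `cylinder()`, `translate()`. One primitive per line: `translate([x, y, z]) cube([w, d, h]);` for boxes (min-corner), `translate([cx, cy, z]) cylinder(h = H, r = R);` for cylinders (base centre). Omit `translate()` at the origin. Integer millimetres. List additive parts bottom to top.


translate([150, 150, 0]) cylinder(h = 60, r = 150);
translate([40, 40, 60]) cube([220, 220, 120]);
translate([150, 150, 180]) cylinder(h = 80, r = 50);


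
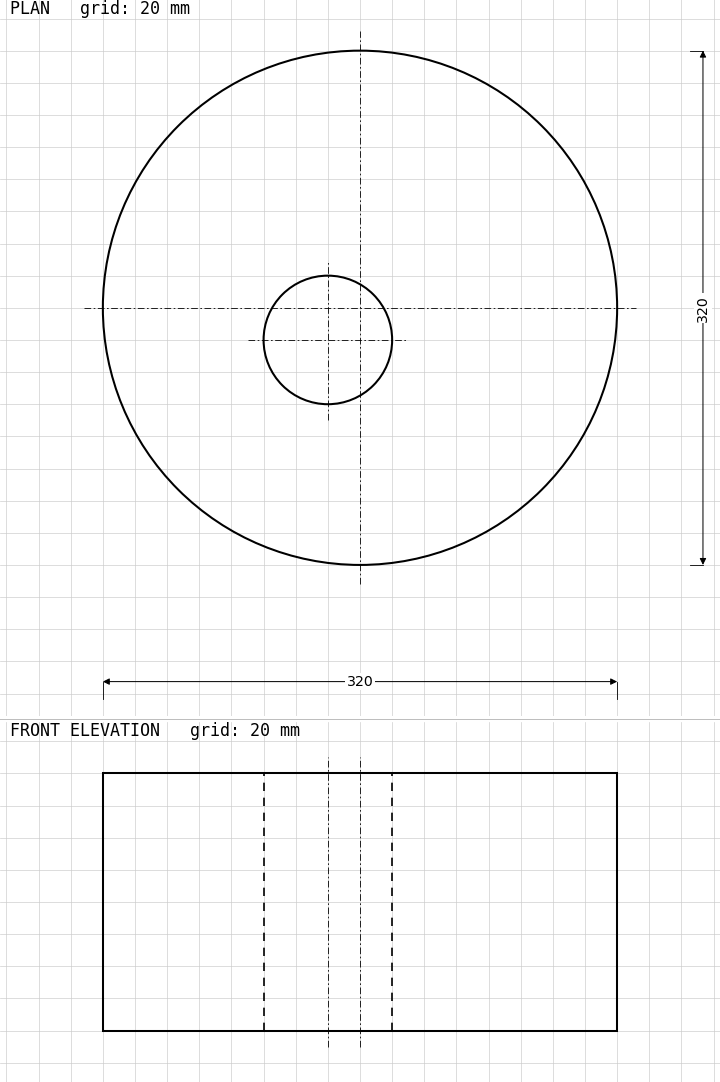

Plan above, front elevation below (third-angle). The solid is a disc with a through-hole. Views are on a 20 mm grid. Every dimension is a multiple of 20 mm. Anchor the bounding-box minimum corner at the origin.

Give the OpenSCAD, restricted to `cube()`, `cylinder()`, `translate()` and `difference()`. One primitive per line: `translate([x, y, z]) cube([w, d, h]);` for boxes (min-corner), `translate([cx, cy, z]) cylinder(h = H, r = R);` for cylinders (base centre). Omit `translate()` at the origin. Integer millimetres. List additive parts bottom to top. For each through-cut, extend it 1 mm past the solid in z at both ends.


difference() {
  translate([160, 160, 0]) cylinder(h = 160, r = 160);
  translate([140, 140, -1]) cylinder(h = 162, r = 40);
}
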